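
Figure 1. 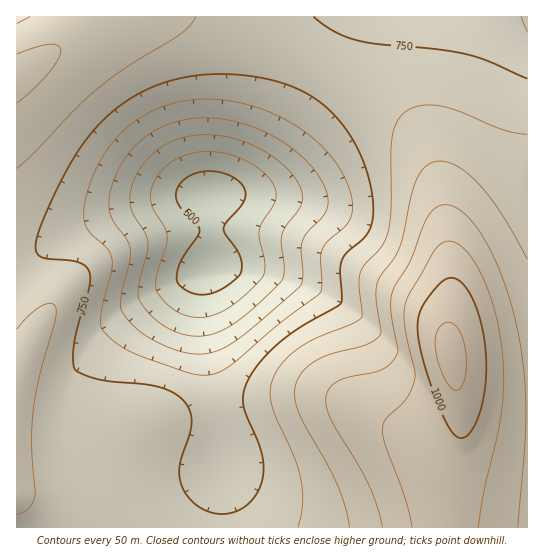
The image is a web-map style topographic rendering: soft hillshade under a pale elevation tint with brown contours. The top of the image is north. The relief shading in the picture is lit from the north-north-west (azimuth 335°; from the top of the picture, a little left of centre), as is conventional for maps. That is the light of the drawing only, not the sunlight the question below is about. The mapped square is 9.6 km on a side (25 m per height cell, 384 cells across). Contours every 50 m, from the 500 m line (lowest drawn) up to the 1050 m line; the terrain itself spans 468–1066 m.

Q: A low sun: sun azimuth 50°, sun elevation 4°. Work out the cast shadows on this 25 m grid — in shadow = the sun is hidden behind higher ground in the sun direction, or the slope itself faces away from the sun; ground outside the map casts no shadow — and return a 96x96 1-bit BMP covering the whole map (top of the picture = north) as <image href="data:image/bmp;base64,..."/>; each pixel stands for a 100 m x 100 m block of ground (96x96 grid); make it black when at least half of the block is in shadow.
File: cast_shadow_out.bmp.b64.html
<image width="96" height="96" href="data:image/bmp;base64,Qk2+BAAAAAAAAD4AAAAoAAAAYAAAAGAAAAABAAEAAAAAAIAEAAATCwAAEwsAAAIAAAAAAAAA////AAAAAACAAAAAAAAH///AAAAAAAAAAAAf///AAAAAAAAAAAD////AAAAAAAAAAAf////AAAAAAAAAAB/////AAAAAAAAAAD////+AAAAAAAAAAH////+AAAAAAAAAAP////+AAAAAAAAAAf////8AAAAAAAAAAf////8AAAAAAAAAA/////4AAAAAAAAAA/////wAAAAAAAAAA/////wAAAAAAAAAA/////gAAAAAAAAAA/////AAAAAAAAAAAf///+AAAAAAAAAAAf///4AAYAAAAAAAAf///wAf4AAAAAAAAP///gH/4AAAAAAAAP///Af/4AAAAAAAAH//+A//4AAAAAAAAH//4B//wAAAAAAAAD//wD//wAAAAAAAAB//gD//wAAAAAAAAA/+AH//wAAAAAAAAAf4AH//wAAAAAAAAAPgAH//wAAAAAAAAAAAAP//gAAAAAAAAAAAAP//gAAAAAAAAAAAAf//gAAAAAAAAAAAAf//AAAAAAAAAAAAAf//AAAAAAAAAAAAA///AAAAAAAAAAAAA//+AAAAAAAAAAAAA//+AAAAAAAAAAAAB//+AAAAAAAAAAAAB//8AAAAAAAAAAAAD//8AAAAAAAAAAAAD//4AAAAAAAAAAAAH//4AAAAAAAAAAAAP//wAAAAAAAAAAAA///gAAAAAAAAAAAD///AAAAAAAAAAP////+AAAAAAAAAD/////8AAAAAAAAAH/////wAAAAAAAAAP/////AAAAAAAAAAf////4AAAAAAAAAAf////gCAAAAAAAAAf////A/gAAAAAAAAf///8D/wAAAAAAAAf///wH/wAAAAAAAAf///Af/4AAAAAAAAf//8B//wAAAAAAAAf//////wAAAAAAAAf//////wAAAAAAAA///////wAAAAAAAB///////wAAAAAAAD///////gAAAAAAAH///////gAAAAAAAP///////gAAAAAAAf///////AAAAAAAAf///////AAAAAAAA////////AAAAAAAA///////+AAAAAAAA///////+AAAAAAAA///////8AAAAAAAA///////8AAAAAAAA///////4AAAAAAAA///////wAAAAAAAA///////gAAAAAAAAf//////AAAAAAAAAf/////8AAAAAAAAAf/////wAAAAAAAAAP/////AAAAAAAAAAP////+AAAAAAAAAAH////4AAAAAAAAAAD////gAAAAAAAAAAD///+AAAAAAAAAAAB///4AAAAAAAAAAAA///AAAAAAAAAAAAAP/8AAAAAAAAAAAAAD/AAAAAAAAAAAAAAAAAAAAAAAAAAAAAAAAAAAAAAAAAAAAAAAAAAAAAAAAAAAAAAAAAAAAAAAAAAAAAAAAAAAAAAAAAAAAAAAAAAAAAAAAAAAAAAAAAAAAAAAAAAAAAAAAAAAAAAAAAAAAAAAAAAAAAAAAAAAAAAAAAAAAAAAAAAAAAAAAAAAAAAAAAAAAAAAAAAAAAAAAAAAAAAAAAAAAAAAAA="/>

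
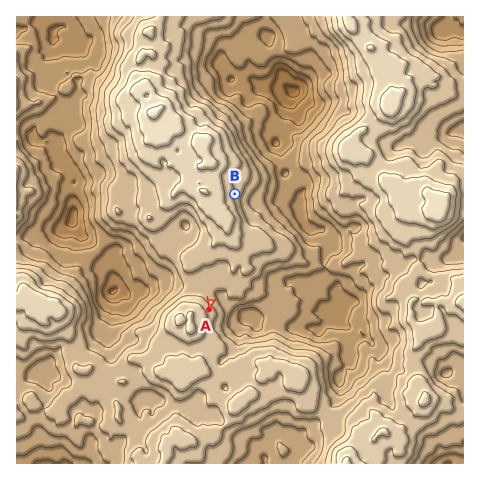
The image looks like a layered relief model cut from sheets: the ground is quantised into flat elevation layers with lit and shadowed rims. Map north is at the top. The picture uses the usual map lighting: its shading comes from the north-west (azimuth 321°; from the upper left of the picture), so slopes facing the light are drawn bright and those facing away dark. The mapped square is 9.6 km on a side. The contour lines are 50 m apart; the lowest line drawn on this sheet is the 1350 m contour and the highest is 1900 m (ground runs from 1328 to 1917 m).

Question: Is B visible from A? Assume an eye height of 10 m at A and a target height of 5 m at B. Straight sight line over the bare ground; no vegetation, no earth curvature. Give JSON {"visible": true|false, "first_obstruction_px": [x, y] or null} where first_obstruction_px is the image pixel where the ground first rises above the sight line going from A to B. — {"visible": false, "first_obstruction_px": [222, 250]}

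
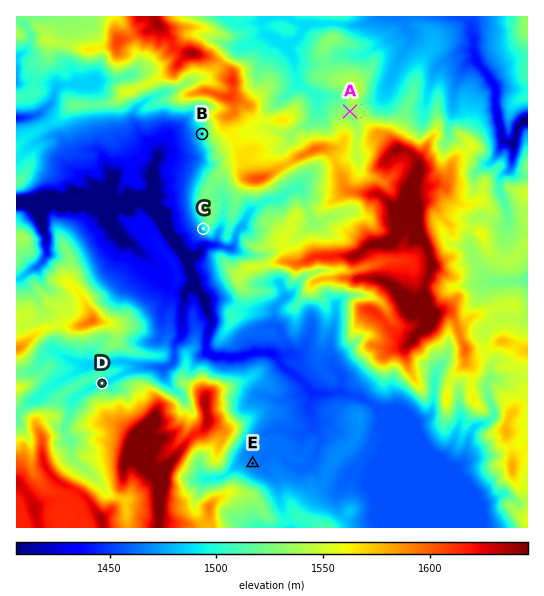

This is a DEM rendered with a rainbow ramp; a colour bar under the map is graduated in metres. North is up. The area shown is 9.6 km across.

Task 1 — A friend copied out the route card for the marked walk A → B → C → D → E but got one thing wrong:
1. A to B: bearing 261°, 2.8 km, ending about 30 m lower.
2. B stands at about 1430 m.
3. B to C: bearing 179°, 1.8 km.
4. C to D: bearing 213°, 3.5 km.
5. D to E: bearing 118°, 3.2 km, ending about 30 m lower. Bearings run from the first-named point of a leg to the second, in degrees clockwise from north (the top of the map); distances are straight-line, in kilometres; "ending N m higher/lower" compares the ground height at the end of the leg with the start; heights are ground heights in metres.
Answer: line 2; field height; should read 1500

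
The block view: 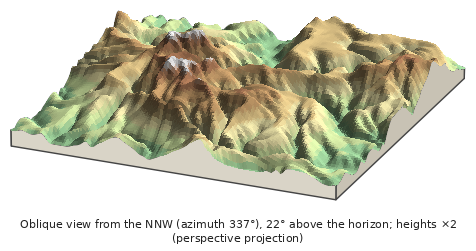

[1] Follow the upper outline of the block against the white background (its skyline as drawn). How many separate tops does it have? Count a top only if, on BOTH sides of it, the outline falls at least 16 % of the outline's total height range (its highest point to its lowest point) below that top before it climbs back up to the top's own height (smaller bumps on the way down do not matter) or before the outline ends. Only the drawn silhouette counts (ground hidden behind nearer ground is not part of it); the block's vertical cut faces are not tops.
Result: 2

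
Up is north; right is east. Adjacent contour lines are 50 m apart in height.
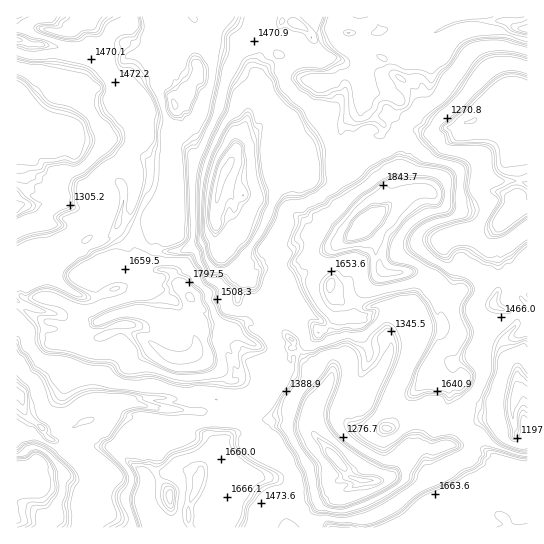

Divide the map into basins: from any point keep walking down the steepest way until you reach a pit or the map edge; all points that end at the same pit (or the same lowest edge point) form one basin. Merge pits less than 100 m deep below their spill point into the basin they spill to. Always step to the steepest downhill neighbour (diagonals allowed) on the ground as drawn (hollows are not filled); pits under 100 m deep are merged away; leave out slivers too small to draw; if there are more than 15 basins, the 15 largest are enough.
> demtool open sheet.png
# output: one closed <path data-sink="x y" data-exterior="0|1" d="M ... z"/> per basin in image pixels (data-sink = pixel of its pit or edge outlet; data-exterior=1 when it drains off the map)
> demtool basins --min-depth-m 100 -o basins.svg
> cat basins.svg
<path data-sink="223 174" data-exterior="0" d="M463 16l-316 0 6 18-1 11 5 12 0 16 14 20 5 13-1 20-7 13 4 16-1 27-12 43-6 6-14 4-7 6 0 6 9 22-6-1-16-8-6 0-18 7-7 7 7 7 1 8 12 26-5 6 4 13 12-3 10 1 16 7 22 16 8 2 12 0 9-3 0-15 8-8 1-4 16-2 13 4 8-6 11-3 10-8 8 0 2-11-2-6 0-10 6-9 9-3 15-13 44-19 13-9 9-12 7-1 19-18 0-18 4-8 0-17-5-12-11-12 3-5-1-6-12-7-4-5-2-5 2-2 26 9 4-8 0-6-2-1 16-16 0-17 2-7 4-2 24-1 13-18 13-6z"/><path data-sink="335 458" data-exterior="0" d="M329 249l-28 11-15 13-9 3-5 5-1 14 2 6 0 8-2 3-8 0-10 8-11 3-8 6-13-4-16 2-1 4-8 8 1 10-2 4 28 19 8 9 6 1 3 5 0 14-4 4-1 25-14 12 28 1 18 6-3 12-7 12-21 5 29 1 3 3 1 7 16 16 1 23 115 0 17-11 17-16 22-8 22-12 11-1 7-7 0-7-7-13-24-13-25-28-3 3-8-3-9-9-4-14-4 2-14-8 0-5 19-34 8 1 9 7 5-3-3-6-14-6-4-4-12-24-3-23-4-13-18-1-23 23-4 8-2 14-14 3-6-3-12-11-9-19 0-8z"/><path data-sink="17 393" data-exterior="1" d="M35 316l-5 0-14 11 0 144 16-1 0 4-5 7-11 4 0 42 130 1-2-10 1-36 17-9 8 0 8-12 21-5 30-19 6-7 1-25 4-4 0-14-3-5-6-1-8-9-9-5 6 7 1 5-2 16-2 4-3 0-9-6 0-20-4-11-6-7-8 2-12 0-8-2-22-16-16-7-10-1-12 4-5-15-13 5-22 2-22-6z"/><path data-sink="17 98" data-exterior="1" d="M21 40l-5 1 0 144 6 2 12 9 8 0 12-5 9 1 8-3 11 0 15 6 24-11 3 6 0 11-5 22 12 6 7 0 19-6 8-18 6-23 1-27-4-16 7-13 1-20-5-13-12-16-3-26-7 6-8-2-14 1-6-5-19 0-9 4-42-10-22-1z"/><path data-sink="473 121" data-exterior="0" d="M494 29l-29 3-11 5-13 18-27 2-3 8 0 17-16 16 2 1 0 6-4 8-26-9-2 2 2 5 4 5 12 7 1 6-3 5 11 12 5 12 0 17-4 8 1 18 23-10 12 1 18-15 11-4 20 0 17 8 27 0 6 2 0-142z"/><path data-sink="509 215" data-exterior="0" d="M478 173l-20 0-11 4-18 15-12-1-8 2-22 12-13 14-7 1-4 5-3 4 7 2 9 14 4 24 3 3 39 1 10 9 0 8 5 6 9 0 7 4 9-9 20-4 7-7 10 1 18 10-2-14 4-14 9-9 0-69-6-4-27 0z"/><path data-sink="517 393" data-exterior="0" d="M493 280l-4 0-7 7-20 4-10 12 0 11 5 20 0 5-5 11 12 29-19 7 4 4 0 8-8 15 25 27 19 9 8 8 5 15 4-4 12 3 8-3 5 1 1-164-14-16z"/><path data-sink="17 206" data-exterior="1" d="M121 184l-24 11-15-6-11 0-8 3-9-1-12 5-8 0-12-9-5-2-1 68 17 15 8-9 8-3 5 5 5-8 34-16 11 9 3 13-4 5 10-4 6 0 22 9-9-22 0-6 7-6 14-4 6-6 0-4-21 8-7 0-12-5 0-5 5-18 0-11z"/><path data-sink="77 26" data-exterior="0" d="M146 16l-129 0-1 23 13 5 22 1 42 10 9-4 19 0 6 5 14-1 8 2 7-7-4-5 1-11z"/><path data-sink="330 283" data-exterior="0" d="M363 229l-32 19-7 7-12 24 1 12 8 15 12 11 6 3 14-3 2-14 4-8 24-24-3-2-4-24z"/><path data-sink="170 495" data-exterior="0" d="M171 473l-9 0-17 9 0 27 9 6 9 2 11 11 4 0-1-10 4-13 2-16-3-7z"/><path data-sink="527 29" data-exterior="1" d="M527 16l-62 0-1 5 3 11 27-3 33 11z"/>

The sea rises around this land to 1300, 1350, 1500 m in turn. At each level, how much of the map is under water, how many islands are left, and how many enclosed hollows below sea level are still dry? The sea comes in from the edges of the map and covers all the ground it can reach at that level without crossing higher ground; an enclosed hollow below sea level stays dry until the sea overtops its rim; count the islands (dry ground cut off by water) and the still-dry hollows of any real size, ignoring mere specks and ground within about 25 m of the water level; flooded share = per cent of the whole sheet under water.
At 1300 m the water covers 15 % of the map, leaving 0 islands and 2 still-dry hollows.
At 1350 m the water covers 16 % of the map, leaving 0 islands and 2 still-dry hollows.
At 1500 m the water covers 60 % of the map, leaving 2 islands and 0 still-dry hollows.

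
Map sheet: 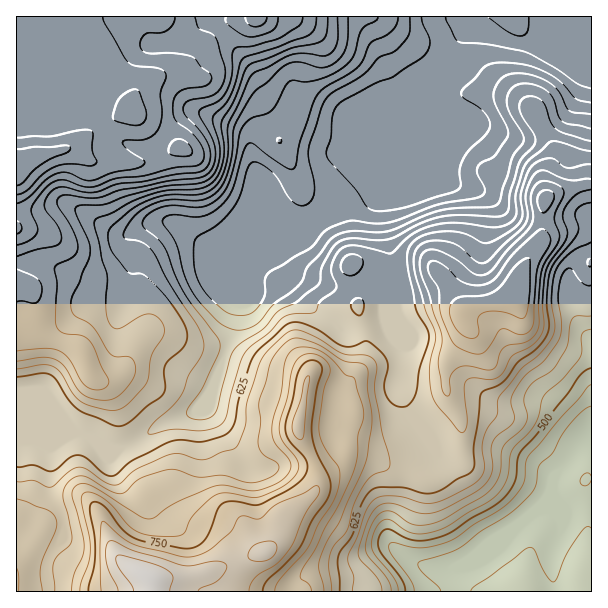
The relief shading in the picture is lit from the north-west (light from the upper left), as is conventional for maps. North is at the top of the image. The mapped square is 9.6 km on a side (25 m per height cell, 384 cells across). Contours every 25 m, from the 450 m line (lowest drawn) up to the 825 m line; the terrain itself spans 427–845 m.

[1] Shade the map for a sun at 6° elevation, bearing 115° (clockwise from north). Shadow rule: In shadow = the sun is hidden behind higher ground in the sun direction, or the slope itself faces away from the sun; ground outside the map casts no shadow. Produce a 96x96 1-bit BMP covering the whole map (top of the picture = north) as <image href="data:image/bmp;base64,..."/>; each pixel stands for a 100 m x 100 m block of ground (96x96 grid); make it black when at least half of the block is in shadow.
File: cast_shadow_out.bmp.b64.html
<image width="96" height="96" href="data:image/bmp;base64,Qk2+BAAAAAAAAD4AAAAoAAAAYAAAAGAAAAABAAEAAAAAAIAEAAATCwAAEwsAAAIAAAAAAAAA////AAAAAAAA+AAAAAAAAAAAAAAB/AAAAAAAAAAAAAAD/gAAAAAAAAAAAAAH/wAAAAAAAAAAAAAH/wAAAAAAAAAAAAAH/wAHAAAAAAAAAAAH/wAPgAAAAAAAAAAH/wAPgAAAAAAAAAAH/gAPwAAAAAAAAAAH/gADgAAAAAAAAAAP/AAAAAAAAAAAAAAP/AAAAAAAAAAAAAAP+AAAAAAAAAAAAAAH+AAAAGAAAAAAAAAH+AABgPAAAAAAAAAH8AADwfgAAAAAAAAP4CAHw/4AAAAAAAAP4HADz/8AAAAAAAAP4fAAD/+AAAAAAAAfwfgAD/+AAAAAAAAPw/wAB/+AAAAAAAAPgf4AA/8AAAAAAAAAAP8AAH4AAAAAAAAAAA+AAAgAAAAAAAAAAAOAAAwAAAAAAAAAAAAAADwAAAAAAAAAAAAAPPwAAAAAAAAAAAAA//wAAAAAAAAAAAAB//4AAAAAAAAAAAAB//4AAAAAAAAAAAAB//4AAAAAAAAAAAAB//4AAAAAAAAAAAAD//8AAAQAAAABwAAD//8AAAwAAAADwAAD//8AABwAAAAD4AAD//8AADwAAAADwAAD//8AADwAAAADwAAB//+AAHwAAAAAAAAB//+AAH4AAAAAAAAA//+AAP4AAAAAAAAA//8AAP8AAAAAAAAA//wAAP8AAAAAAAAA//wAAP8AAAAAAAAA//wAAP+AAAAAAAAA//wAAP+AAAAAAAAA//wAAP8AAAAAAAAA//wAAP8AAAAAAAAAf/wAAf8AAAAAAAAAf/8AAf8AAAAAAAAAA/+AA/4AAAAAAAAAAA/AA/gBgAAAAAAAAAcAB/gHwAAAAAAAAAAAA/gH4AAAAAAAAAA8A/gP4AAAAAAAAAD+A/gP4AAAAAAAAAH+B/gP8AAAAAAAAAP+B/gf+AAAAAAAAAf/D/gP+AAAAAAAAAf/P/gP/AAAAAAAAAf/f/wP/gAAAAAAAAP///4f/gAAAAAAAAAH//4f/gAAAAAAAAAH//8//gAAAAAAAAAB/////gAAAAAAAAAAf////gAAAAAAAAAAH////gAAAAAAAAAAAH///wAAAAAAAAAAAD///wAAAAAAAAAAAA///gAAAAAAAAAAAAf//gAAAAAAAAAAAAf//gAAAAAAAAAAAAf//wAAAAAAAAAAAA///wAAAAAAAAAAAA///4AAAAAAAAAAAA///4AAAAAAAAAAAAf//gAAAAAAAAAAAAD/+AAAAAAAAAAAAAA/wAAAAAAAAAAAAAAAAAAAAAAAAAAAAAAAAAAAAAAAAAAAAAAAYAAAAAAAAAAAAAAA4AAAAAAAAAAAAAAB4AAAAAAAAAAAAAAB4AAAAAAAAAAAAAAAgAAAAAAAAAAAAAAAAAAAAAAAAAAAAAAAAAAAAAAAAAAAAAAAAAAAAAAAAAAAAAAAAAAAAAAAAAAAAAAAAAAAAAAAAAAAAAAAAAAAAAAAAAAAAAAAAAAAAAAAAAAAAAAAAAAAAAAAAAAAAAAAAAAAAAAAAAAAAAAAAAAAAAAAAAAAAAAAAAA="/>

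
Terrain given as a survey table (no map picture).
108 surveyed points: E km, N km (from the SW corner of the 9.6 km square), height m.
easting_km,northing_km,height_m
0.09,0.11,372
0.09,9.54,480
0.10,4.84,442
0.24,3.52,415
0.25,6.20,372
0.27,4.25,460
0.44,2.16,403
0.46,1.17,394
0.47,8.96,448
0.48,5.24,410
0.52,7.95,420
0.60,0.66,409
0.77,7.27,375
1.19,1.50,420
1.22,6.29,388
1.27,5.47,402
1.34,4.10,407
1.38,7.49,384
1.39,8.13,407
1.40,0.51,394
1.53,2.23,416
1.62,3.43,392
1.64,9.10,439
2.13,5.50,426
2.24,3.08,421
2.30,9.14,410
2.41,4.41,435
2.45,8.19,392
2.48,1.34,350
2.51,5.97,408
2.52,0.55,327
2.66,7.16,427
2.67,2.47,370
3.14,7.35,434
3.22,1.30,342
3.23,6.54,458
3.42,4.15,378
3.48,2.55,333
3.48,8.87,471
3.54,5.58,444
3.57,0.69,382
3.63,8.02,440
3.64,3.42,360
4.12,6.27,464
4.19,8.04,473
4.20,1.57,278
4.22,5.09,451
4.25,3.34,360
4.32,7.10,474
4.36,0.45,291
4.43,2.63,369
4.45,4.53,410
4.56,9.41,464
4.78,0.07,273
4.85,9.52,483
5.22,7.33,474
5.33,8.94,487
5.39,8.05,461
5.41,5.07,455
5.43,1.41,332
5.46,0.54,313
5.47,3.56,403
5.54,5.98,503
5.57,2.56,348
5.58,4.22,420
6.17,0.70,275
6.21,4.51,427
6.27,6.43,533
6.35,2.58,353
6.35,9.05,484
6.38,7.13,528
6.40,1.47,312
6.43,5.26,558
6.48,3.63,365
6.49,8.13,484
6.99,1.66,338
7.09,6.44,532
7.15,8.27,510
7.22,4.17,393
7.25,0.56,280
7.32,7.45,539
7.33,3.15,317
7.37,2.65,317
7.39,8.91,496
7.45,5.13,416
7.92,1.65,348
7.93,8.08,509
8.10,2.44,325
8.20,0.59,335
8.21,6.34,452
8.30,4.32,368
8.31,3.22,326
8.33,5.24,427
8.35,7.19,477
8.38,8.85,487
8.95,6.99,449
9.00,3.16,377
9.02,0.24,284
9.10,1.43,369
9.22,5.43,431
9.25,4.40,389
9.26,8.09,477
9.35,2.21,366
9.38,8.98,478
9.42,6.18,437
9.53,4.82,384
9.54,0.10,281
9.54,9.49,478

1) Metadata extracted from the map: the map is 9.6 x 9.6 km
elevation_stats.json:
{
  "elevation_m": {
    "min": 275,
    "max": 565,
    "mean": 410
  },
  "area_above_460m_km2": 23.9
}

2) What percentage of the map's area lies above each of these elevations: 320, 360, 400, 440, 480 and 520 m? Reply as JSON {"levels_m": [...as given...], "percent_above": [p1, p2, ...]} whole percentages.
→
{"levels_m": [320, 360, 400, 440, 480, 520], "percent_above": [92, 79, 55, 32, 16, 4]}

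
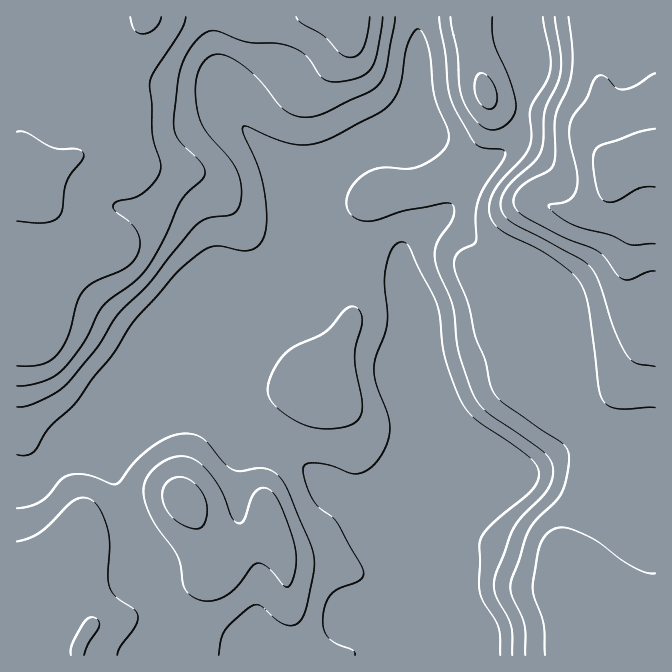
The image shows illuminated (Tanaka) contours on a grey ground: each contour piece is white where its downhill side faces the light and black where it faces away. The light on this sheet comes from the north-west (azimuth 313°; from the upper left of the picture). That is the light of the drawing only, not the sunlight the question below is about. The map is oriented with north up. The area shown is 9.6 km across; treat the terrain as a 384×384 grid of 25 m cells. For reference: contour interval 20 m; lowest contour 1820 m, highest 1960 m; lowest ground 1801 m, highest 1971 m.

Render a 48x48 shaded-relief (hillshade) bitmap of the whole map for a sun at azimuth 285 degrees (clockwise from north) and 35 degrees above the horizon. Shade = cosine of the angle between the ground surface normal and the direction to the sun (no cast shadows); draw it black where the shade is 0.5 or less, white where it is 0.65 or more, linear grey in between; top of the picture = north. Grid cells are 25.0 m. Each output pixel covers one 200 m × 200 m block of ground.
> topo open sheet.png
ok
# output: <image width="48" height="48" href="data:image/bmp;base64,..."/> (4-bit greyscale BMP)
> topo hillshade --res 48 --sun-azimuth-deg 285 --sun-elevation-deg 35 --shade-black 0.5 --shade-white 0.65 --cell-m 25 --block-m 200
<image width="48" height="48" href="data:image/bmp;base64,Qk32BAAAAAAAAHYAAAAoAAAAMAAAADAAAAABAAQAAAAAAIAEAAATCwAAEwsAABAAAAAAAAAAAAAAABEREQAiIiIAMzMzAERERABVVVUAZmZmAHd3dwCIiIgAmZmZAKqqqgC7u7sAzMzMAN3d3QDu7u4A////AHiJhUNGeIdUV3d3Z3dmeJhkfP/rmHeIiHeJh0RFZ3dVVnh1Vnd2eJhke+/bmHeIiIiJmGRFZ3dlVohkNXd3eJhle+7bmHeId4iJh2Vmd3dkRoliJGd3eJhmnN3Kh3iHd4iZhkVoiIhkNYliJGZ3eIdovdy6h3iHd4iZhTRomqmFNHliJGZneHd5zu26h3h3d4ialSNomqqWRHhSNWZmd3d5ve3Kh3d2d4ialiJomqqXVYdCNVVnd3eJvN7bl3dmd4ialiNoqph2aIYyRVVnd3eJq87sl3Zmd5mqljN6uodVeZUiRlZ3d3d4q87smHdnd5q7ljWLyoZEepQSVmZ3d3d3is7tuHd3d5q8p1asyoU0epQTZ2Z3d3d3eK3uyod3d4mqp2i9yoU0eoQkZ3Znd3d3d4nf7IZnd3iJiHm9y4VFeYVFd3dVd3d3d3i+/Zdnd3d3d4msy4ZFeIZmd3dkZ3d3d3is3Jd3d2Znd3iauoZVZ4d3d3dkV3d3d4qqqod3d2Zmd3eJmYdmZniIdmZURnd3iaqpiId3d1VVZ3d4iIh3ZniIdlVERnd4qqmYiId2ZlREVnd3eIiId4mYdlQzV3ebupmIiIiHZlQzNWd3d3eIiJmZh1MjZ3isy5h3iJmYdlQhE1d3d3eIiJqph1Ikd3m9yph3eaqod2UwATZ3d3d4iJqph1Mkd3rNuph3iauph3ZBACRnd3d3iJmZmGMjZ4rduYh3ibuph4dSEAJXd3d3eImZmHUzV4vtqHd3iby5iIhkIQE1d3d3d4iImYYyR4vtqHd3iby5h4h1MhEkZ3d3d3iImYdDR5ztp2d3isy5d4h1QzERRnd3d3d4iYdTR5zcp2d3isy4doiGVEMQFGd3d3d4iIdTWKzbhmd4msy4ZoiHZVQgAkZ3d3d3iIdUWL3Kdnd4mry4ZXiIdmUwADVnd2d3eIdlac3Jd3eJqquoZXeIh2ZSACRXdmZ3d3dlabzKiIiZmYmYdnd3d3ZkMiNXZVV3d3dlaKu7qpmZmIeId3dmZmdlQzRWZEV3iIhlVoms3LqZmId3d3ZVVWd2VERWVEV3iZl2Vmec7+ypiZh2d2ZUVWd2VEVVQ0V3iaqXZmZ67/65irp2ZmZVVWZmVFVVM0Z3eJqoeId4v//am8uGZmZmZmZlVVVUM1Z3eImYiJmHi//8vNyXd3Znd3ZlRFVURGd3d3iIiJqpiK7/3cuYiHd4h3dkNFVUVnd2Zmd3d4m7l3rv/bqZmXd4h3d1M0RFZ4h2VVVnd4m8t1fP/amZmXd3d3d2MjRFeJmHVEVVZ4rNtzW//JiJmXd3d2d2QiNGiZmIZUREVpvutjSv/aiImXd4h2Z2UiJHiZmZhlQyNpz+tjSN/7h4iIiIh2ZmUxJHmYiJmGQhJZ3+pUZ7/8l3iHeIiHZlQhJHiIeJqXQQFZ39lVd6/8l3iHeIiId1QhJHh3eJmYUABJ3sdWd67rmHiHeId4iGQiNXh2eIiYUQBJ3rZGeL7bmHd3eId3iXUyNoh2eIiIUQBJ7rVGeM7bl3dw=="/>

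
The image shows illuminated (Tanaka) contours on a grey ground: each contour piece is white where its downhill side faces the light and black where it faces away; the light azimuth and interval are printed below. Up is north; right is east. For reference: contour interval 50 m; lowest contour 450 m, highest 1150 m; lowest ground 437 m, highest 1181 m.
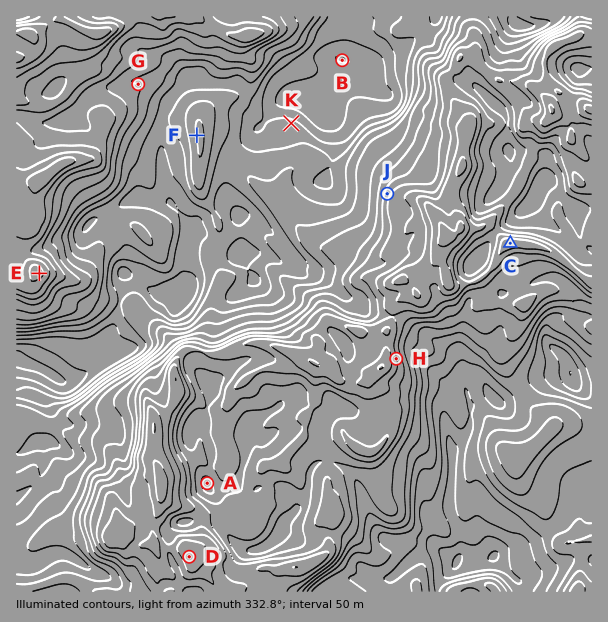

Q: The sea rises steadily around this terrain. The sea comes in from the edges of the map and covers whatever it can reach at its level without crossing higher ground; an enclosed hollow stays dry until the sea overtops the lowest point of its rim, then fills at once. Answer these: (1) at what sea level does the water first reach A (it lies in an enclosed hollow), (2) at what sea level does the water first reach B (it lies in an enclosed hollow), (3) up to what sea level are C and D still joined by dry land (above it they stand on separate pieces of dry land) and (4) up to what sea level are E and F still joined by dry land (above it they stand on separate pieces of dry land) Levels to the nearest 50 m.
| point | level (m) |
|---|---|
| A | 900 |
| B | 600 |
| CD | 950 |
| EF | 700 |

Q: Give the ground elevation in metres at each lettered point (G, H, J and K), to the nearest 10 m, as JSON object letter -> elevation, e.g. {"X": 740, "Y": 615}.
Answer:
{"G": 800, "H": 1000, "J": 930, "K": 620}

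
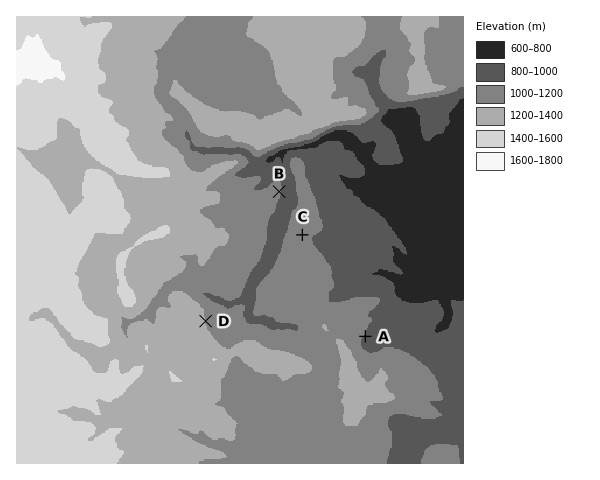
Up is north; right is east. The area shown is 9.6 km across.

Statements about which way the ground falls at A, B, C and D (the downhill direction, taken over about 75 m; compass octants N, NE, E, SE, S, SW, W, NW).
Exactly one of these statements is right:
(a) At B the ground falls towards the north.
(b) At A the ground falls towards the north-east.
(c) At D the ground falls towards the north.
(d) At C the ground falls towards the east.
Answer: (d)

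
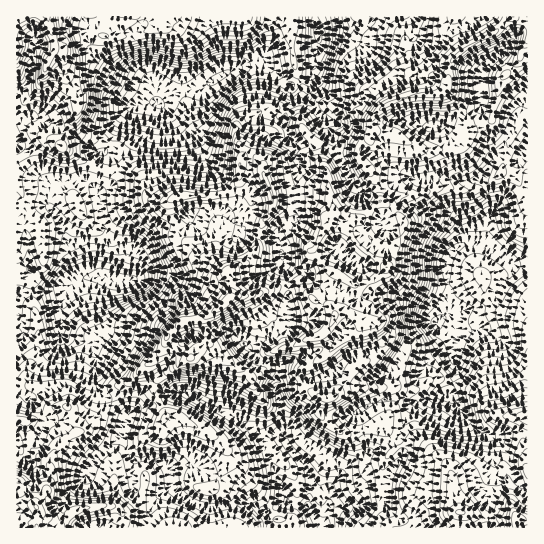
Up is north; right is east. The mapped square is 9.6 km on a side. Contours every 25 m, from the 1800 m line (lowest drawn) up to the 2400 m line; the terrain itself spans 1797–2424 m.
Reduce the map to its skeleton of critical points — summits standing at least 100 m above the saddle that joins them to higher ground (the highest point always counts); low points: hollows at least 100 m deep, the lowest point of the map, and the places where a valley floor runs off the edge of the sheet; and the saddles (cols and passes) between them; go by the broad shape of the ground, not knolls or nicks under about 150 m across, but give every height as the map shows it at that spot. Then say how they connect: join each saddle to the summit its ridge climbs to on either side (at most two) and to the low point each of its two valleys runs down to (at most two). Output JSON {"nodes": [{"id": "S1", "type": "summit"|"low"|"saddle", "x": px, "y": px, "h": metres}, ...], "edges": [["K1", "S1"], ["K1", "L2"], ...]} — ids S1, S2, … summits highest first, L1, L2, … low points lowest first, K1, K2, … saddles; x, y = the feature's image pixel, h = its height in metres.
{"nodes": [
{"id": "S1", "type": "summit", "x": 226, "y": 302, "h": 2424},
{"id": "S2", "type": "summit", "x": 47, "y": 17, "h": 2380},
{"id": "S3", "type": "summit", "x": 37, "y": 527, "h": 2378},
{"id": "S4", "type": "summit", "x": 513, "y": 17, "h": 2351},
{"id": "S5", "type": "summit", "x": 517, "y": 519, "h": 2350},
{"id": "S6", "type": "summit", "x": 334, "y": 317, "h": 2332},
{"id": "L1", "type": "low", "x": 158, "y": 103, "h": 1797},
{"id": "L2", "type": "low", "x": 118, "y": 282, "h": 1815},
{"id": "L3", "type": "low", "x": 437, "y": 323, "h": 1818},
{"id": "L4", "type": "low", "x": 319, "y": 527, "h": 1837},
{"id": "K1", "type": "saddle", "x": 378, "y": 189, "h": 2216},
{"id": "K2", "type": "saddle", "x": 286, "y": 285, "h": 2213},
{"id": "K3", "type": "saddle", "x": 347, "y": 377, "h": 2188},
{"id": "K4", "type": "saddle", "x": 302, "y": 382, "h": 2182},
{"id": "K5", "type": "saddle", "x": 485, "y": 123, "h": 2170},
{"id": "K6", "type": "saddle", "x": 265, "y": 362, "h": 2160},
{"id": "K7", "type": "saddle", "x": 111, "y": 402, "h": 2125},
{"id": "K8", "type": "saddle", "x": 393, "y": 441, "h": 2070},
{"id": "K9", "type": "saddle", "x": 17, "y": 158, "h": 2054},
{"id": "K10", "type": "saddle", "x": 106, "y": 170, "h": 2010},
{"id": "K11", "type": "saddle", "x": 31, "y": 293, "h": 1942}],
"edges": [["K1", "S4"], ["K1", "S6"], ["K1", "L1"], ["K1", "L3"], ["K2", "S1"], ["K2", "S6"], ["K2", "L1"], ["K3", "S1"], ["K3", "L1"], ["K3", "L3"], ["K4", "S1"], ["K4", "S6"], ["K4", "L1"], ["K4", "L4"], ["K5", "S4"], ["K5", "L1"], ["K5", "L3"], ["K6", "S1"], ["K6", "S6"], ["K6", "L1"], ["K6", "L4"], ["K7", "S1"], ["K7", "S3"], ["K7", "L2"], ["K8", "S1"], ["K8", "S5"], ["K8", "L3"], ["K8", "L4"], ["K9", "S2"], ["K9", "L1"], ["K9", "L2"], ["K10", "S1"], ["K10", "S2"], ["K10", "L1"], ["K10", "L2"], ["K11", "S2"], ["K11", "S3"], ["K11", "L2"]]}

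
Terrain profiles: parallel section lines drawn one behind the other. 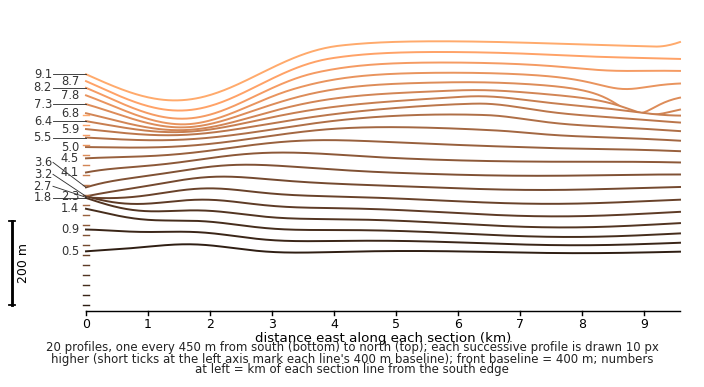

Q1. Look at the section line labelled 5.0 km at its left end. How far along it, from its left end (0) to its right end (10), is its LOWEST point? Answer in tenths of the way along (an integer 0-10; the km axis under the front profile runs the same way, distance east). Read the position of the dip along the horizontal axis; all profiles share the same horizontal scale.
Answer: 1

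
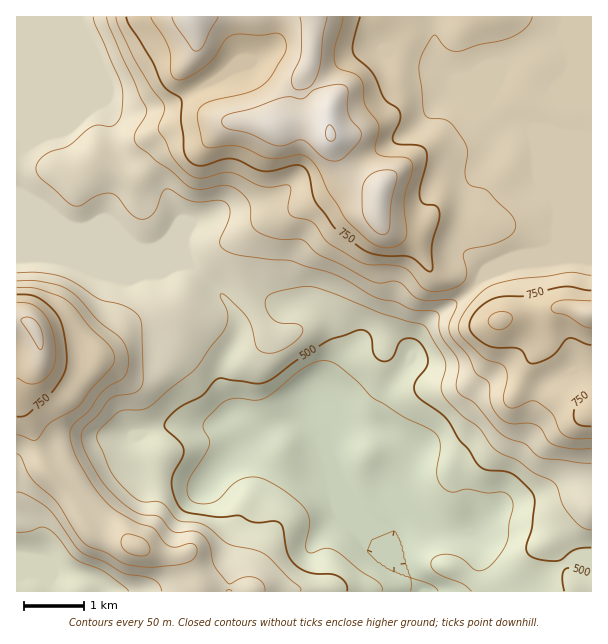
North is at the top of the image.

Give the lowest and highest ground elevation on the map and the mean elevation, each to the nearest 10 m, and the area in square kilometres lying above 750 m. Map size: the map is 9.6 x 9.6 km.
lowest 390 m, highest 900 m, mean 620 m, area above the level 14.9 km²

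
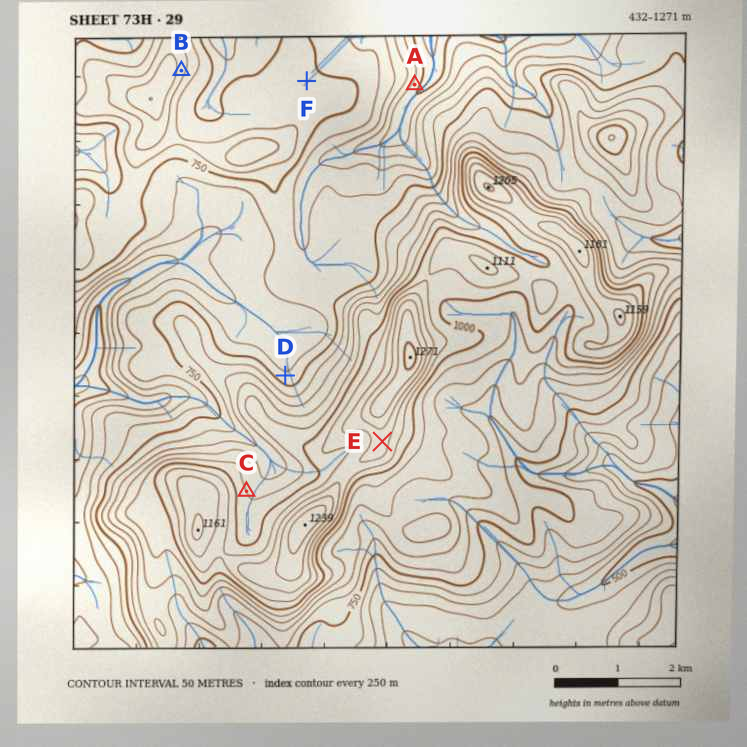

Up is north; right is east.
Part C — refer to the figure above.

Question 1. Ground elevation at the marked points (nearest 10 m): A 530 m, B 870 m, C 950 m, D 710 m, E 1130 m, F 760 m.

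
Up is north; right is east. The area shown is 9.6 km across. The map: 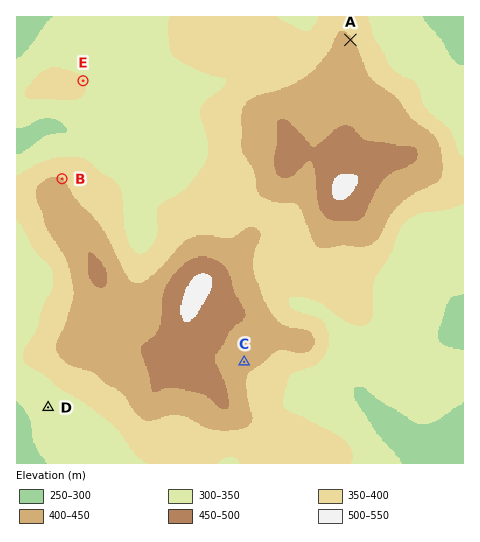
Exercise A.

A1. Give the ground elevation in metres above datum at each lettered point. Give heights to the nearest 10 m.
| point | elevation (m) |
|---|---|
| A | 400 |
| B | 400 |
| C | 410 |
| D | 320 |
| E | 350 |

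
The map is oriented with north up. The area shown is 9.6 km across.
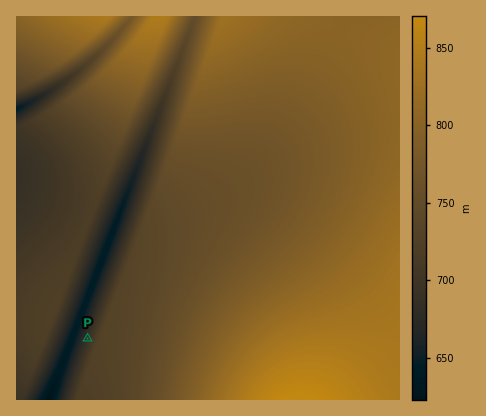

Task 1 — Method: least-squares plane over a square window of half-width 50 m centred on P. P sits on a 9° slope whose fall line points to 290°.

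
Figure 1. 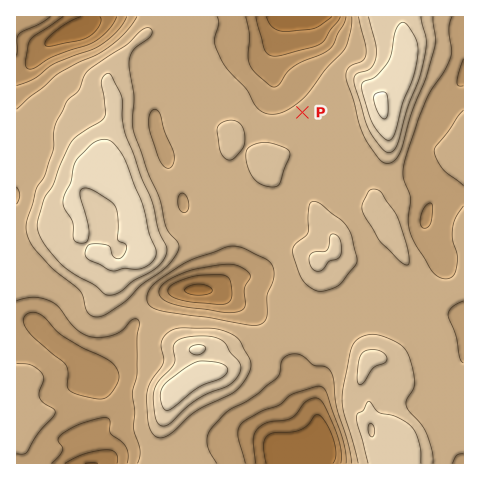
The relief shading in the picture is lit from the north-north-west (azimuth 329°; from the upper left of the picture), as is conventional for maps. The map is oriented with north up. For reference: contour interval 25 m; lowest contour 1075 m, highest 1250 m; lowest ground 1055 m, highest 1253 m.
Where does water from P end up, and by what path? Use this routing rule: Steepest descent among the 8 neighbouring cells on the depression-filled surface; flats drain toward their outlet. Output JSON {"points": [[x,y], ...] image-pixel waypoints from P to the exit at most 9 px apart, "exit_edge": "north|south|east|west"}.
{"points": [[302, 112], [293, 103], [284, 94], [276, 84], [273, 75], [273, 66], [273, 56], [277, 47], [280, 38], [280, 28], [280, 19], [281, 17]], "exit_edge": "north"}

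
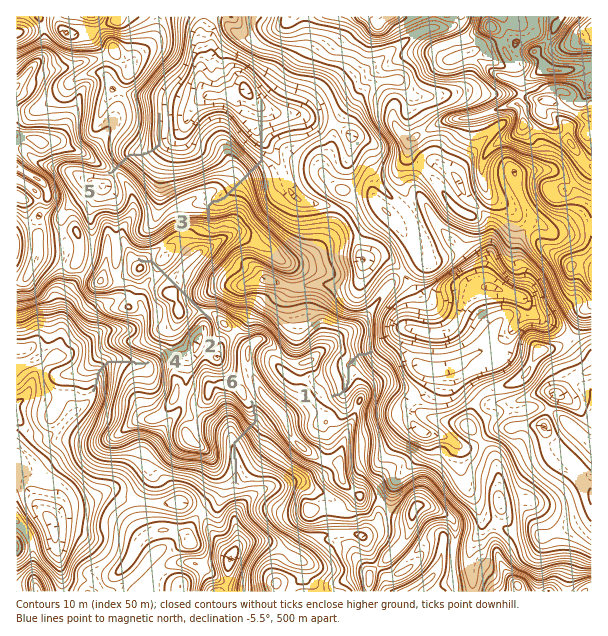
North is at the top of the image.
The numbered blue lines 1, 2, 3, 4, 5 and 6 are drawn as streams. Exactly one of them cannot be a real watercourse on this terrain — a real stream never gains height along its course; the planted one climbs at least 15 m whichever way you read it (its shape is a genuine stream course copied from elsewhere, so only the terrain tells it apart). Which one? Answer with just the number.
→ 2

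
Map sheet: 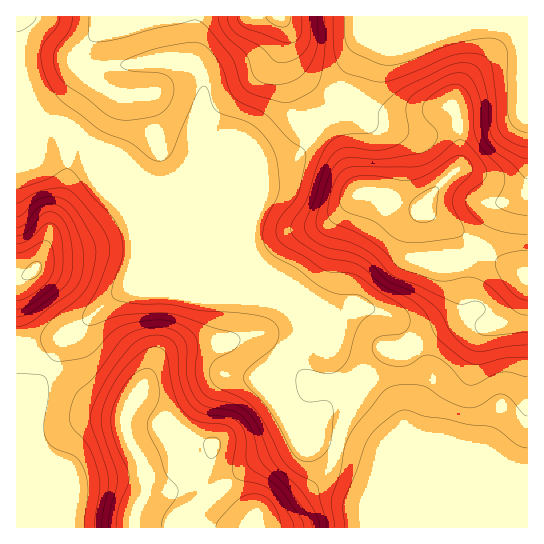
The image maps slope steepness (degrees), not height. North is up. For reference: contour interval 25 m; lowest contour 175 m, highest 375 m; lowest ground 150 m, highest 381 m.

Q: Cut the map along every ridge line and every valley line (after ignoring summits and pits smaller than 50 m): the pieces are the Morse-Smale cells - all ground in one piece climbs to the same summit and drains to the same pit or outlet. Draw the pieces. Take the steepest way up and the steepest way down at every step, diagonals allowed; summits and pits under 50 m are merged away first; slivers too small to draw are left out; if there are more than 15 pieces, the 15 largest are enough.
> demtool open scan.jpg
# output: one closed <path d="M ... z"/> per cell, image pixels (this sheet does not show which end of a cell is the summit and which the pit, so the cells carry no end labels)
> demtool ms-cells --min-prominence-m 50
<path d="M527 16l-102 0-58 23-4 4-10 19-16 51-21 14-8 15-10 11-17 8-19 3-32 13-51 0-12 4-16 0-22-9-15-11-14-4 115 115 42 23 24 9 12 11 11 24-25 26 4 30 4 12 7 8 8 2 10 10 7 13 52 15 15 8 17 18 17 36 2 11 106-1z"/><path d="M109 165l26 66 1 27-5 17 0 8-5 6-20 14-42 38-24 41-17 20-7 45 0 80 405 1-1-11-9-22-11-18-14-14-15-8-52-15-6-12-11-11-8-2-7-8-4-12-4-30 25-26-11-24-12-11-24-9-42-23z"/><path d="M423 16l-406 0-1 55 20 51 3 3 19 0 13 4 27 26 19 8 20 13 14 5 16 0 12-4 51 0 28-12 23-4 17-8 10-11 8-15 21-14 14-44 12-26 4-4z"/><path d="M17 72l0 375 4-41 3-7 16-17 24-41 42-38 23-17 7-28 0-19-3-13-22-56-40-41-13-4-19 0-3-3z"/>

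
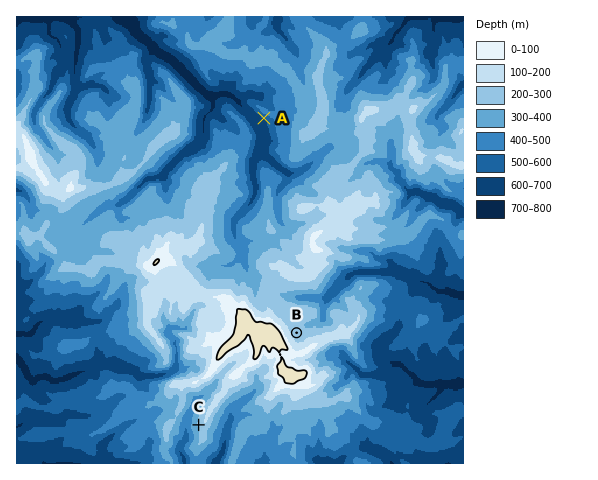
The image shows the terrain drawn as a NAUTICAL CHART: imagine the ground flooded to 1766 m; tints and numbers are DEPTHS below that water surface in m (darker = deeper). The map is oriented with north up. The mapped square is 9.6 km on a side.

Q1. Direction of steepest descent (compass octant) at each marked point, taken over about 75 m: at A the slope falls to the SW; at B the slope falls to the NE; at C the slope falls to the W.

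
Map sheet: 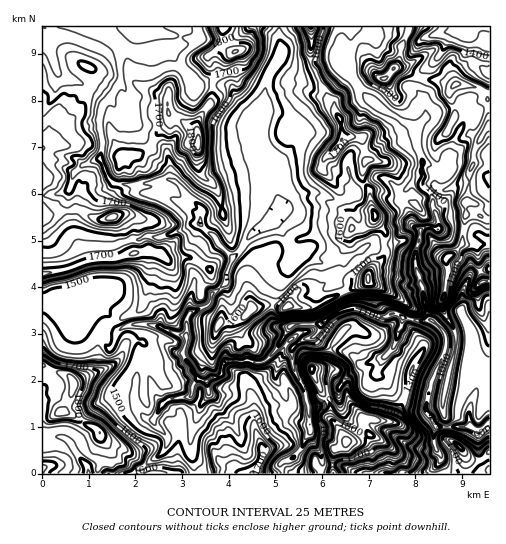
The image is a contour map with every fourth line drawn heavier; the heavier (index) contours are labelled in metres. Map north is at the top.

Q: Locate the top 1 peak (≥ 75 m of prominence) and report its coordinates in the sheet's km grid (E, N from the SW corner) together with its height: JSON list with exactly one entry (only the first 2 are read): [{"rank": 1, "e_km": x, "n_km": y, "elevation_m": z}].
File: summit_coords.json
[{"rank": 1, "e_km": 6.54, "n_km": 0.69, "elevation_m": 1884}]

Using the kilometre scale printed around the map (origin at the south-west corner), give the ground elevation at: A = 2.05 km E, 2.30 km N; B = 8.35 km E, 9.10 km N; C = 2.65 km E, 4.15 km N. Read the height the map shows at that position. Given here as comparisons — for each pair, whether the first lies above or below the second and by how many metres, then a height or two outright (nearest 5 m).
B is below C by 170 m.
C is above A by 150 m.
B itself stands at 1455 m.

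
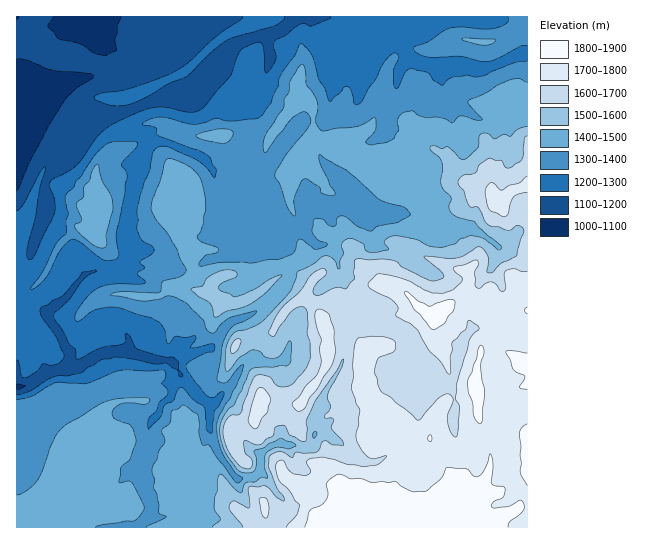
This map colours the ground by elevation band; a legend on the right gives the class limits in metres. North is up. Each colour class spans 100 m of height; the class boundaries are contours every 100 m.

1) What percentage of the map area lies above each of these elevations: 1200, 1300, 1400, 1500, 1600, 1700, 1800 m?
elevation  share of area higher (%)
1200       89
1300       74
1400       53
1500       33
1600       26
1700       16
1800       5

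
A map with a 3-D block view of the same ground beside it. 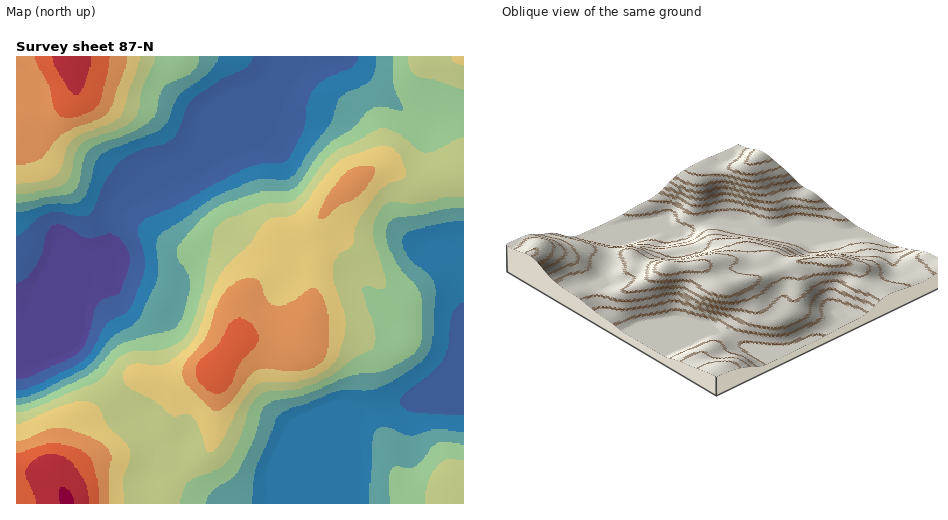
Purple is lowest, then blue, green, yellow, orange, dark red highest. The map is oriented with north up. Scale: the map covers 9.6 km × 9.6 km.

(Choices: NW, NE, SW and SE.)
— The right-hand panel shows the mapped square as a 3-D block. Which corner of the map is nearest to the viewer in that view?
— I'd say SE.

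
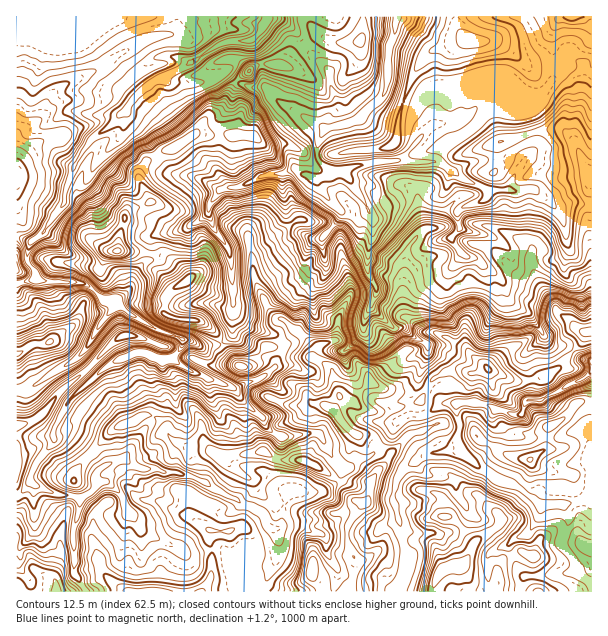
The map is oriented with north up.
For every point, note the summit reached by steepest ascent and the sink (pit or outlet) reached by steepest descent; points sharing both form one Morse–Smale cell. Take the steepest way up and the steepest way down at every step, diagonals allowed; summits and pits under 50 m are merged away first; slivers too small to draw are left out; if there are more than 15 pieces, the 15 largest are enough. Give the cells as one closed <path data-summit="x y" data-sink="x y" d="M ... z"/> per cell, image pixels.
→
<path data-summit="443 570" data-sink="396 17" d="M396 16l-85 0-1 7 10 13-20 12-15 18-25-2-9 4-17 16-14 26-10 5-18 21-13 9-15 6-9 7-6 2-9 10-1 10 11 20 0 3-6 3 0 4 8 10 9 3 10 7 9 0 29-16 3 13 17 22 3 17 2 42-2 25-5 7-8 4-19 2-50-20-36-24 0 6-11 12-17 28-12 13-15 7-26 18-17 6 0 103 2 1 14-14 16 10 26 4 6 4-7 30 1 45 12 17 171 0 9-13 11-21 1-19-4-9 5-2 3-4 4-30-10-9-9-11-31-10-6-5 0-27-10-13-8-17-4-22 23 6 10 13 22 19 7-4 7-15 1-10-6-9-7-5 11-9 8-19 13-7 17-19-2-28 12-15 2-9-4-30 16-20 3-8 15 1 12-2 6 8 16 5 29 24 6 0 10-6 15-3 15 18 12 3 17 13 8 9 8 19 18 13 14 20 0 5-18 18 2 9 7 14 13-3 12-8 24-26 2-9 8-3 0-154-4-5-14-31 0-14 6-16 4-32 0-10-3-6-12-4-17 8 1 12-3 6-17 18-9 1-29-12-7 3-21 22-14 6-18 2-7 4-27 32-41 4-16 8-14 0-11-11-1-17 6-13 6-4 29-7 25-25 4-14 0-28 8-21z"/><path data-summit="312 569" data-sink="396 17" d="M368 210l-12 2-15-1-3 8-16 20 4 30-2 9-12 15 2 28-17 19-13 7-8 19-11 9 4 1 9 13-1 10-7 15-7 4-12-9-20-23-23-6 4 22 8 17 10 13 0 27 6 5 31 10 9 11 10 9-4 30-3 4-5 2 4 9-1 19-7 17-11 12-1 5 137 0 11-23 0-18-3-6-1-18-10-27 5-21 10-13 22-14 29-2 0-20-8-2-9-6-19 10-7-3 0-13-5-2-1-16 7-11 11-34-20 5-16-19 1-12-20-19 4-14 0-7-9-17 1-22 5-11 0-18z"/><path data-summit="443 570" data-sink="267 18" d="M309 16l-292 0-1 220 16 5 12-10 20-28 4-23 12-25 10-14 21-15 12-14-1 19-4 9-16 16 0 3 36 36 5 11 6-2 1-4-11-20 0-7 5-8 5-5 6-2 9-7 15-6 13-9 18-21 10-5 14-26 17-16 9-4 25 2 15-18 20-12-7-7z"/><path data-summit="443 570" data-sink="396 17" d="M459 450l-30 2-22 14-10 13-5 21 10 27 1 18 3 6 0 18-10 22 195 1 1-97-14 7-14 3-24 0-19-17-27-10z"/><path data-summit="488 369" data-sink="396 17" d="M375 218l-2 1 0 18-5 11-1 12 0 10 9 17 0 7-4 14 21 20 11 0 7 8 16 8 1 6-8 22 0 11 8 5 7-10 11-6 16-2 6 3 8 0 9-5 28 12 18 0 1-3-6-12-2-9 18-18 0-5-10-16-22-17-8-19-25-22-12-3-15-18-15 3-10 6-6 0-29-24z"/><path data-summit="473 41" data-sink="396 17" d="M455 16l-58 1-1 15-8 21 0 28-4 14-25 25-33 8-7 12-1 18 12 14 14 0 10-6 21-4 26-2 27-32 7-4 18-2 14-6 21-22 6-3 33 12 10-5 9-8 7-12-2-12-21 1-35-25-27-2-10-10z"/><path data-summit="188 281" data-sink="396 17" d="M209 214l-24 15-30 6-4 4 0 18-12 10-6 9-3 12-10 10-8 4 38 24 50 20 19-2 8-4 5-7 2-45-4-33-1-6-17-22z"/><path data-summit="117 251" data-sink="267 18" d="M123 112l-12 14-16 10-15 19-12 25-6 26-10 12-8 13-14 14-4 15 4 5 11-6 7 0 8 3 24 2 19 4 5-11 6-5 8-1 0-11 9-28 5-4 10-2-4-11-36-36 0-3 16-16 4-9z"/><path data-summit="50 342" data-sink="396 17" d="M38 278l-22 6 1 107 16-5 26-18 15-7 12-13 11-19 17-21-3-7-6 0-22-18-39-1z"/><path data-summit="530 459" data-sink="396 17" d="M591 402l-15 1-13 17-12 6-4 5-1 18-16 11-21-4-17-11-9-3-12-10-13-1 0 18 36 29 27 10 19 17 24 0 14-3 14-8z"/><path data-summit="57 591" data-sink="396 17" d="M32 482l-16 15 0 94 68 1 0-5-10-12-1-30 0-15 7-30-6-4-26-4z"/><path data-summit="530 459" data-sink="591 362" d="M591 372l-6 6-18 7-25 15-14 0-9 15-21-5-18-7-22 0-1 14 3 6 0 8 14 2 9 9 9 3 17 11 21 4 16-11 1-18 4-5 12-6 13-17 16-2z"/><path data-summit="117 251" data-sink="396 17" d="M143 206l-11 2-5 4-9 28 0 11-8 1-6 5-5 11-58-9-10 7 5 6 0 6 8 4 39 1 22 18 11 0 14-13 3-12 6-9 12-10 0-18 7-5 18-3-24-11-7-7z"/><path data-summit="473 41" data-sink="572 17" d="M561 16l-105 0 0 5 2 9 10 10 27 2 17 10 15 14 9 1 16-2 0-30 4-12z"/><path data-summit="488 369" data-sink="591 362" d="M488 368l-12 5-26-3-15 8-7 9 10 8 5 8 37 0 18 7 21 5 4-4 1-7 8-6 0-17-19-1z"/>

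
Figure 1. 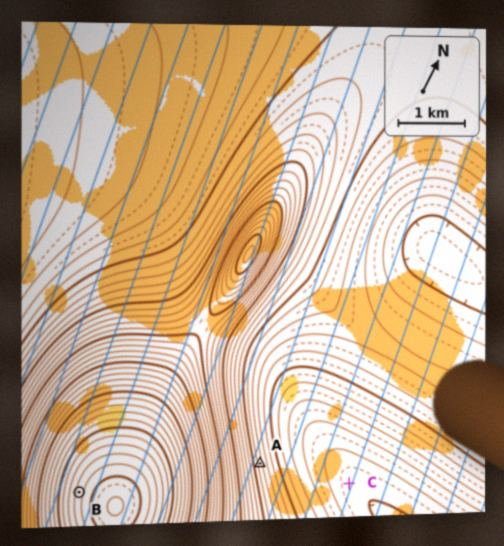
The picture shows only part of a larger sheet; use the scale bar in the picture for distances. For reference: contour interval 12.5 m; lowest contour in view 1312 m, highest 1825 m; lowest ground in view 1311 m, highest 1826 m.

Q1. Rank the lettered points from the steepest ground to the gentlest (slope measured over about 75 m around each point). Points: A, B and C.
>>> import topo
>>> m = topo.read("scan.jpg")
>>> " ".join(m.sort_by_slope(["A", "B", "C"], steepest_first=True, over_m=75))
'A B C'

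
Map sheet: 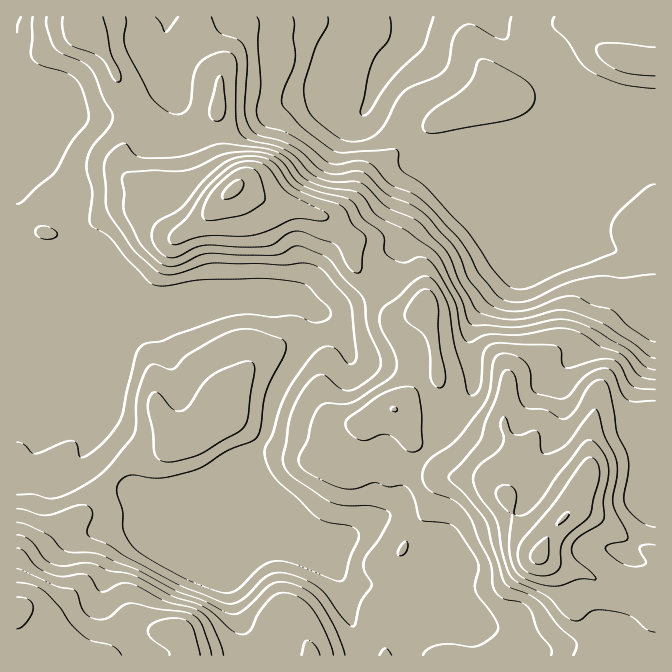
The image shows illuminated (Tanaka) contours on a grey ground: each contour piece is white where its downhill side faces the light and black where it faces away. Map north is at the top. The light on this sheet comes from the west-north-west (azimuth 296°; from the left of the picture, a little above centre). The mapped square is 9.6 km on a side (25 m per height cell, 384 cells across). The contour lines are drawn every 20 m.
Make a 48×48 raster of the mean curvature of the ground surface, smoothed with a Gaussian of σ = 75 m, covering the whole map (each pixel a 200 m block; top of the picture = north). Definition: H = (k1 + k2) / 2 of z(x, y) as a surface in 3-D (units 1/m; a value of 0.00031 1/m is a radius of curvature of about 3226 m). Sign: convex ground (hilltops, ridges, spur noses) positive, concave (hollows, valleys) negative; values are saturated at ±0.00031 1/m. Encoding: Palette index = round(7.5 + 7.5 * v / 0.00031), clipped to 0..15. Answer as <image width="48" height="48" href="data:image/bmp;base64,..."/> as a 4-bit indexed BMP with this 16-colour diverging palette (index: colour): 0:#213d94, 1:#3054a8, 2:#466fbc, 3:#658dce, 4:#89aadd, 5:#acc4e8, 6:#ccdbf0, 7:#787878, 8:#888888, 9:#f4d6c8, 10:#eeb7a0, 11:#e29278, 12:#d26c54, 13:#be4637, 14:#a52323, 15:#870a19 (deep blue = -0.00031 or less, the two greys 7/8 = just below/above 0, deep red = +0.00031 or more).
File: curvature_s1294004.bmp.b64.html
<image width="48" height="48" href="data:image/bmp;base64,Qk32BAAAAAAAAHYAAAAoAAAAMAAAADAAAAABAAQAAAAAAIAEAAATCwAAEwsAABAAAAAAAAAAlD0hAKhUMAC8b0YAzo1lAN2qiQDoxKwA8NvMAHh4eACIiIgAyNb0AKC37gB4kuIAVGzSADdGvgAjI6UAGQqHAIZomJl1RI2WV3Va62Jrhpu6ibdERIdlZpZ6l4h4rv12Z4eLyUJ6hWd2VXVnZnVUeKd5hVeKz/+3WKmbyDOrhWZVRGZmfKZFeduac1ipmt61SczNxhXMhnd3VoQTrpZ3iN66pUnMuGUQBb/9pCWZd3iIeJMWmXi826uH22v9lAAUIZ24UzVlVmd3d5mrlou5mJUzrZmmADZ3czdCJUfLmHZlMm//2ap0RdYiWIYgJnd3d1RGd1bMyoZTI4//s0VGeNhlNFUld3d4d3d3d2NounVEd5zOoQJXm6eKhVVXd3d3d3d3ZUNFmoZVZZl8+2aKlpZ724dnd3d3d3d2V2VUR4dTRrc479unQoZHu5Znd3d3d3dTeIhmRIdEnOgjntlRJldTaZZnZ3d3d3U1ebuJdZqJzdpTa/xzN0eFN6lmVDRnd2SbzLmIha3Luphkaf+lRmaYVZqYu5c0d1jO2XeGZ2douYhlVu+2Vpd5hWmXrcyjJFaahmiFanZEiIiGRM6FVodnlkZ2mpvblzOadoqFend0WKiqU7xDVndmh1RYuXis2iKrib24q2Z1bOicZK1ki3d3d3Nc6FeZujGLqprv+1Z0OfhqdJ6WnHd3d3Rd51iZqkBruUOd2WiUBPokQ6/Fand3d3U71liZm4EpyTJFiInGBPxEM5/2Rnd3d3Y6tniIirYVukIzV4rFCP6HVFv7U3d3d3dKlomZirtTmlRFiIuzPPyYh1W9cXd3d3dXZ4iau7uVeWVoqIyybcq8zcqHUnd3d3d2VWZ4qoeXZlaMuIyxSXeb3sljM3eId3d3d2VFVVV2Qzasu93EJkRXmFRVV3d3d3d3ZndlVVVVVDWIe//XRTI2mFR4iXd3d3d2UyNWZmVFZVmlN/+EZjIki7mJqXd3iHdEeFREQzRVNK+mZc1jVURDRoqXiXd4iHQ0n6U0REeFRc9mdsyHVEZ2REZ1VnZ3dlNq79ZYqrtlh651aMunRGd3dlVVRHu6h0Scz/yrvLk0ma7aqph1RXd3d3V8pnuoeGi6ib7IiZuIzsh3isgzV3d3d3Z82Vh1RpvJZEv8iJ3v//lmepUld3d3d3ZnqmiFRIqXUxX/6Yzcury2aGNHh3d3d3dleWiGZnvLqFJv/7xzM2ujNVVoh3d3d3d2eGeHaZy6y6c3//+EIUulNFZ3h3eId3d3eHd3abtzNFZmjf2XU0mYd3d3d3iIiId4iId3Z5qVREM0ICRWZTNYmIh3d3iIiId4h4d3ZFiqmIdocgNmVUI3mZmHd2Z4mXd3d4d3ZEaKl2fPkhSGRFQ2qZmZmId3h3d3d4h2VYmIdEa/lEV2RodFqpmZqruXZnd2Zoh2VZ24VWavlXd1V6lUioiIibunZ2ZURJhlNK+3VXivplimRolkWHZniah2ZmVYmqhlRb2EVnif50i4VXl1VmZoqoVWZnrf/omKq8lEVnh6yEaZZWiHZmaKuVSIVpzLlyiL/7dVZnl1eGZ5hmiZdWeKlkapeKllRSur24iYh4qFWZmZuniqhWeIdFiZq5dmeA=="/>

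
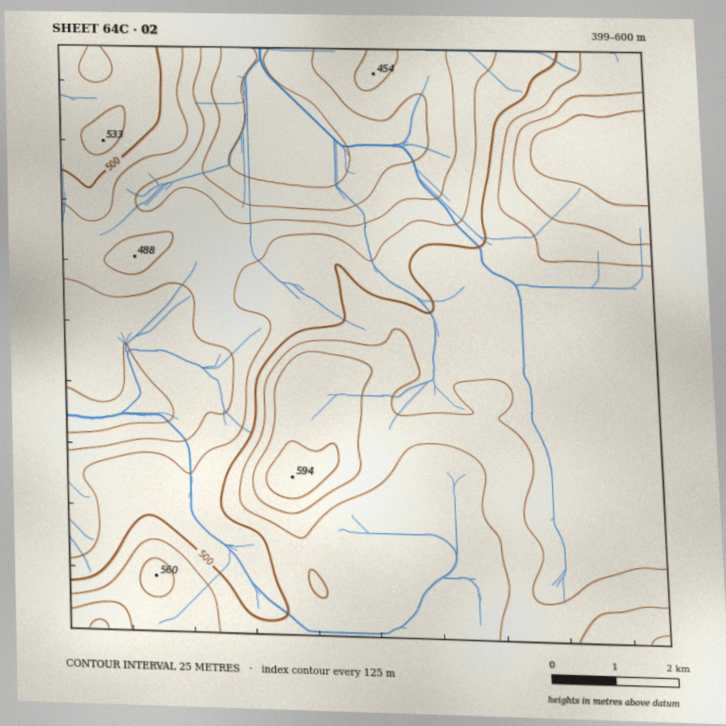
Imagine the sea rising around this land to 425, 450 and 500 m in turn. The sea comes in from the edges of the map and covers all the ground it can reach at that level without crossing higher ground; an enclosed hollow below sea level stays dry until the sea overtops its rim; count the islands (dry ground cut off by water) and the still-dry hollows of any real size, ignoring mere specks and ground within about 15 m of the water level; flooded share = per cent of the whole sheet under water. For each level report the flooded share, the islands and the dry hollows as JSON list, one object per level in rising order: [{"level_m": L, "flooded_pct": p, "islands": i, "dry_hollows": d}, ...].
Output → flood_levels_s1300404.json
[{"level_m": 425, "flooded_pct": 9, "islands": 0, "dry_hollows": 0}, {"level_m": 450, "flooded_pct": 19, "islands": 0, "dry_hollows": 0}, {"level_m": 500, "flooded_pct": 43, "islands": 0, "dry_hollows": 0}]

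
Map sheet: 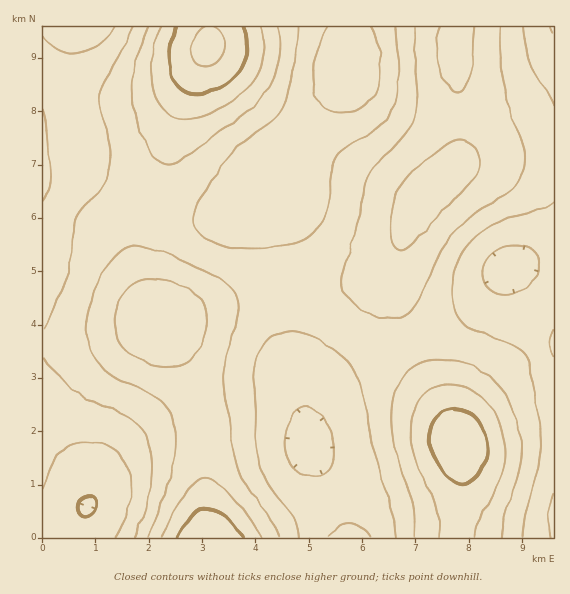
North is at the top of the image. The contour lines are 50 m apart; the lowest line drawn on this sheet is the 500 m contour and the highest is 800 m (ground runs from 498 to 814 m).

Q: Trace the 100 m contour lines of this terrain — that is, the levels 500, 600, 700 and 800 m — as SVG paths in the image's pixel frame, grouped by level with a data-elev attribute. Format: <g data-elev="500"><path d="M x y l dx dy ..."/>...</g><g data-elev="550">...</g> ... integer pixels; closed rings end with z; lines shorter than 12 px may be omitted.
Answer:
<g data-elev="500"><path d="M84 516l-3-1-2-4 1-8 5-6 7-1 4 5-1 8-4 6z"/></g><g data-elev="600"><path d="M298 537l-1-10-5-11-21-28-8-13-5-15-2-16-2-65 2-19 5-12 8-9 10-6 10-2 16 3 19 9 20 16 11 14 6 17 14 65 16 52 5 30"/><path d="M523 537l3-22 12-48 2-23-1-25-10-56-4-8-8-7-41-17-13-9-5-6-4-8-2-11 1-12 2-14 5-14 7-12 11-10 21-13 42-14 12-5"/><path d="M43 358l17 19 16 14 16 10 37 16 10 8 6 10 6 20 0 24-5 28-12 30"/><path d="M553 330l-4 15 4 11"/><path d="M43 202l6-9 2-13-5-52-3-19"/><path d="M553 105l-23-44-5-17-2-17"/><path d="M134 27l-29 53-5 15 0 14 10 40 0 12-2 12-7 15-19 21-5 8-3 11-3 33-4 18-8 20-16 29"/><path d="M396 27l3 50-2 16-3 12-5 11-9 10-35 22-9 9-5 14-3 38-4 11-5 8-7 6-8 5-24 7-37 3-14-2-12-3-13-7-7-8-4-9 3-12 14-25 19-27 14-13 28-22 10-12 6-13 5-21 5-30 1-18"/></g><g data-elev="700"><path d="M261 537l-11-18-19-24-15-13-11-5-9 4-11 11-12 20-11 25"/><path d="M474 537l5-17 17-32 6-15 3-17-1-16-6-21-13-19-16-11-18-4-15 3-13 8-8 12-5 16 1 15 3 16 24 58 1 12 0 12"/><path d="M166 367l10-1 7-2 7-4 6-7 6-10 4-12 1-11-1-9-3-7-6-7-16-11-20-7-9-1-9 2-14 7-9 13-5 16 1 17 6 12 11 11 16 7z"/><path d="M396 249l7 1 9-6 63-67 5-9 0-8-4-9-7-7-10-4-11 4-31 23-15 17-7 15-4 20 0 20 2 6z"/><path d="M162 27l-10 34-1 15 2 13 5 14 8 9 9 6 10 2 15-3 20-9 17-11 14-13 8-13 4-15 1-15-3-14"/><path d="M439 27l-2 25 3 19 8 16 5 4 4 1 4-1 4-5 6-13 2-16 1-30"/></g><g data-elev="800"><path d="M205 27l-6 3-4 6-3 7-1 8 4 11 4 3 6 2 7-2 6-4 5-5 2-7 0-6-2-8-4-5-6-3"/></g>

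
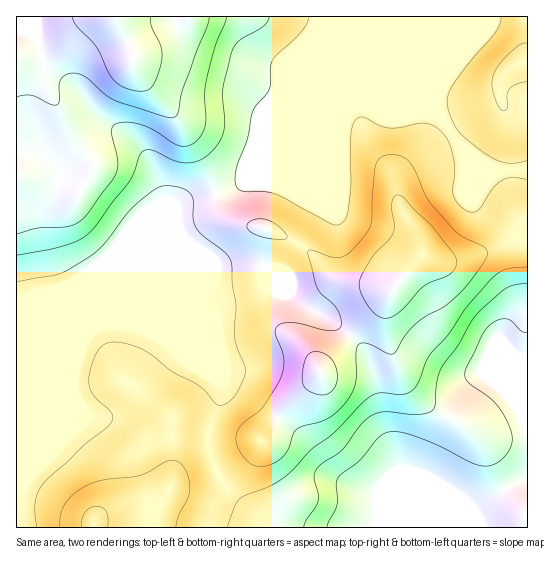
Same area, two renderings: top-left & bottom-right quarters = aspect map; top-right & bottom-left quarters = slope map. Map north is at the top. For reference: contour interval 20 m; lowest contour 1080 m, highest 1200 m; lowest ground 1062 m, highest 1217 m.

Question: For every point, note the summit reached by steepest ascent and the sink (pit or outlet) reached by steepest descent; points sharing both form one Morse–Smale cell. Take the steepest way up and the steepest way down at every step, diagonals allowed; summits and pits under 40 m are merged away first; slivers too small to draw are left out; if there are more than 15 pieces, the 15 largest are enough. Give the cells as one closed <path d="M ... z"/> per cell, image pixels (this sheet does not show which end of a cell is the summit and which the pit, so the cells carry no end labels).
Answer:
<path d="M365 108l-6 0-8 4-6 11-32 32-67 26-20 11-39 8-9 4-3 3-34 82-36 36 29 3 21 8 12 8 16 17 23 12 15 12-1 16-12 33 1 17 8 23 7 11 45 43 212 0-5-18 38-26 14-6 0-308-29 1-10-6-27-18-14-20-11-10-20-1-7 3-19 0z"/><path d="M527 16l-511 1 1 511 4-1 0-37 11-21 48-119 9-15 14-8 38-38 34-82 12-7 39-8 20-11 67-26 32-32 6-11 8-4 10 1 22 10 19 0 7-3 20 1 11 10 14 20 27 18 10 6 28-2z"/><path d="M118 325l-12 0-9 4-9 8-8 13-48 119-11 21 0 37 246 1-9-12-21-17-13-14-7-11-8-23-1-17 12-33 1-16-15-12-23-12-16-17-12-8-10-5z"/><path d="M527 479l-13 5-38 26 0 5 6 13 46-1z"/>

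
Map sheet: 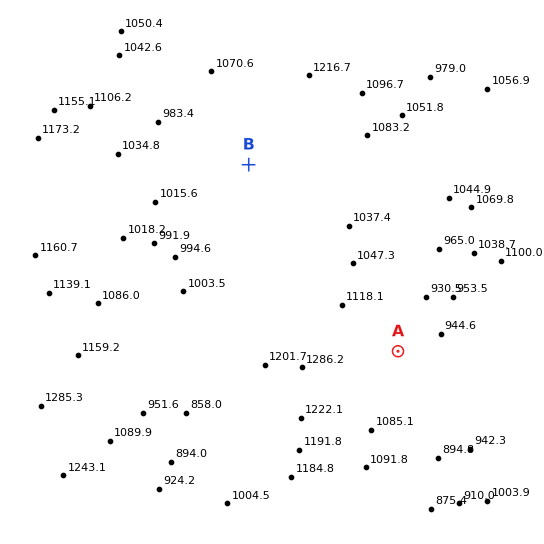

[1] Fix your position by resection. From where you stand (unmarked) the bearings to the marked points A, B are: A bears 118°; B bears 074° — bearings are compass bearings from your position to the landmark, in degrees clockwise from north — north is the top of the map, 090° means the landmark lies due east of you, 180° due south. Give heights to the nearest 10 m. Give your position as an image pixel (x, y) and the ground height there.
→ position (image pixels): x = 118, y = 202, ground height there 1020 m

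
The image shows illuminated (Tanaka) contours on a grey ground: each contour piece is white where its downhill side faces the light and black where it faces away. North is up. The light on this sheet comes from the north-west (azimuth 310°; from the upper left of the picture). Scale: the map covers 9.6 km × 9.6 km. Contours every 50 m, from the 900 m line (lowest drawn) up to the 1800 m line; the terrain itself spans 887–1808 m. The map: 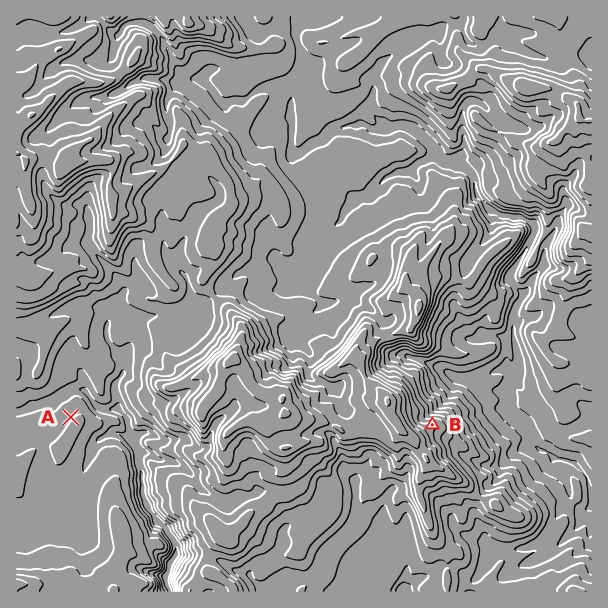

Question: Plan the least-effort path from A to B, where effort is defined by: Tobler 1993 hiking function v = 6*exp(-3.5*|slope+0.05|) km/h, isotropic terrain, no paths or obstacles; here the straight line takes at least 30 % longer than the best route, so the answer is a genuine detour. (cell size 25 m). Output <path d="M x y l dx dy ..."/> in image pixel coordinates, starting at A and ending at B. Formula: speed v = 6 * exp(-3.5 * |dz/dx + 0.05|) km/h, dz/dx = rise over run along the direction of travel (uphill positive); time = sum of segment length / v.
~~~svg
<path d="M71 417l1-1 9-5 2 0 18 9 3 0 24 12 1 0 3-1 6 3 2 3 0 6 1 3 2 1 9 5 3 3 30 15 18 18 18 9 7 0 9-5 14 0 6-3 28 0 18-9 12-12 6-3 5-6 6-3 1-1 2-3 0-6 3-2 3 2 7 0 12-6 18 0 15 7 3 0 6-3 3 0 12 6 3-1 2 0 4-9 0-3 2 1 0-7 1-3 3-3"/>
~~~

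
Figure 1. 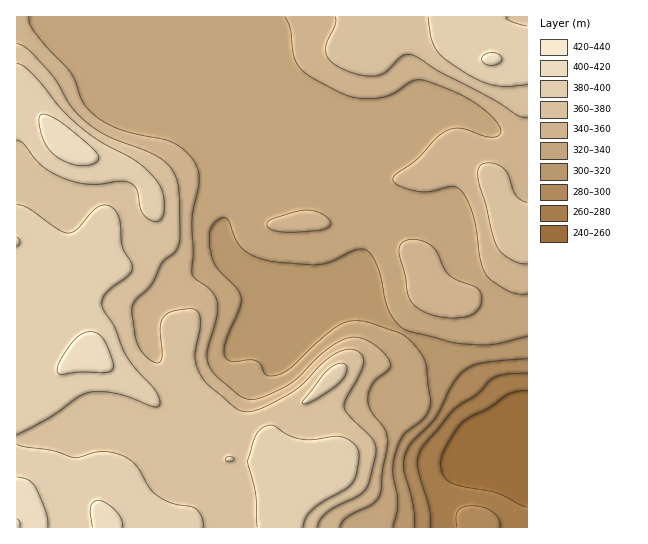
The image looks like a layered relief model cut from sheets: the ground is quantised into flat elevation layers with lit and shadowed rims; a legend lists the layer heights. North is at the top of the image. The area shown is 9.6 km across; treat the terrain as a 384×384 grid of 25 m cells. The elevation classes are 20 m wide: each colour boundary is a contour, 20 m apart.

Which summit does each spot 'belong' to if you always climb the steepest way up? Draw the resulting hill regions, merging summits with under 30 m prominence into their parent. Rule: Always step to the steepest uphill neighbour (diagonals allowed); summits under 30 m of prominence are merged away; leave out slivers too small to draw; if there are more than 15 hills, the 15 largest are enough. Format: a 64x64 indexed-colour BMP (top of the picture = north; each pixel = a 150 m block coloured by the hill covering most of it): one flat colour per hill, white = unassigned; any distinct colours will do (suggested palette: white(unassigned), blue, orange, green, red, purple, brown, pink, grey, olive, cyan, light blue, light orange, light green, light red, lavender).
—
<image width="64" height="64" href="data:image/bmp;base64,Qk12CAAAAAAAAHYAAAAoAAAAQAAAAEAAAAABAAQAAAAAAAAIAAATCwAAEwsAABAAAAAAAAAA////ALR3HwAOf/8ALKAsACgn1gC9Z5QAS1aMAMJ34wB/f38AIr28AM++FwDox64AeLv/AIrfmACWmP8A1bDFABEREREREREREREREREREREREREREREREREREREREREREREREREREREREREREREREREREREREREREREREREREREREREREREREREREREREREREREREREREREREREREREREREREREREREREREREREREREREREREREREREREREREREREREREREREREREREREREREREREREREREREREREREREREREREREREREREREREREREREREREREREREREREREREREREREREREREREREREREREREREREREREREREREREREREREREREREREREREREREREREREREREREREREREREREREREREREREREREREREREREREREREREREREREREREREREREREREREREREREREREREREREREREREREREREREREREREREREREREREREREREREREREREREREREREREREREREREREREREREREREREREREREREREREREREREREREREREREREREREREREREREREREREREREREREREREREREREREREREiERERERERERERERERERERERERERERERERERERERERIiIRERERERERERERERERERERERERERERERERERERERIiIhEREREREREREREREREREREREREREREREREREREREiIiEREREREREREREREREREREREREREREREREREREREiIiIREREREREREREREREREREREREREREREREREREREiIiIhEREREREREREREREREREREREREREREREREREREiIiIiEREREREREREREREREREREREREREREREREREREiIiIiIREREREREREREREREREREREREREREREREREREiIiIiIhEREREREREREREREREREREREREREREREREREiIiIiIiEREREREREREREREREREREREREREREREREREiIiIiIiIRERERERERERERERERERERERERERERERERIiIiIiIiIhERERERERERERERERERERERERERERERERIiIiIiIiIiERERERERERERERERERERERERERERERESIiIiIiIiIiIRERERERERERERERERERERERERERERMiIiIiIiIiIiIhERERERERERERERERERERERERETMzIiIiIiIiIiIiIiEREREREREREREREREREREREREzMyIiIiIiIiIiIiIiIRERERERERERERERERERERERMzIiIiIiIiIiIiIiIiIhEREREREREREREREREREREzMyIiIiIiIiIiIiIiIiIiERERERERERERERERERERMzMiIiIiIiIiIiIiIiIiIiIRERERERERERETMzMREzMyIiIiIiIiIiIiIiIiIiIiIhERERERERERETMzMzMzMiIiIiIiIiIiIiIiIiIiIiIiERERERERERETMzMzMzMiIiIiIiIiIiIiIiIiIiIiIiIRERERERERETMzMzMzMiIiIiIiIiIiIiIiIiIiIiIiIhERERERERETMzMzMzMyIiIiIiIiIiIiIiIiIiIiIiIiERERERERERMzMzMzMyIiIiIiIiIiIiIiIiIiIiIiIiIREREREREREzMzMzMzIiIiIiIiIiIiIiIiIiIiIiIiIhEREREREREzMzMzMzMiIiIiIiIiIiIiIiIiIiIiIiIiERERERERETMzMzMzMzIiIiIiIiIiIiIiIiIiIiIiIiIRERERERETMzMzMzMzMiIiIiIiIiIiIiIiIiIiIiIiIjMzMzMzMzMzMzMzMzMzIiIiIiIiIiIiIiIiIiIiIiIiMzMzMzMzMzMzMzMzMzMiIiIiIiIiIiIiIiIiIiIiIiIzMzMzMzMzMzMzMzMzMiIiIiIiIiIiIiIiIiIiIiIiIjMzMzMzMzMzMzMzMzMyIiIiIiIiIiIiIiIiIiIiIiIiMzMzMzMzMzMzMzMzMxIiIiIiIiIiIiIiIiIiIiIiIiIzMzMzMzMzMzMzMzMzEiIiIiIiIiIiIiIiIiIiIiIiIjMzMzMzMzMzMzMzMzESIiIiIiIiIiIiIiIiIiIiIiIiMzMzMzMzMzMzMzMzMRIiIiIiIiIiIiIiIiIiIiIiIiIzMzMzMzMzMzMzMzMxEiIiIiIiIiIiIiIiIiIiIiIiIjMzMzMzMzMzMzMzMxESIiIiIiIiIiIiIiIiIiIiIiIiMzMzMzMzMzMzERERERIiIiIiIiIiIiIiIiIiIiIiIiIzMzMzMzMzMzEREREREiIiIiIiIiIiIiIiIiIiIiIiIjMzMzMzMzMzERERERESIiIiIiIiIiIiIiIiIiIiIiIiMzMzMzMzMzERERERERIiIiIiIiIiIiIiIiIiIiIiIiIzMzMzMzMzEREREREREiIiIiIiIiIiIiIiIiIiIiIiIjMzMzMzMzERERERERESIiIiIiIiIiIiIiIiIiIiIiIiMzMzMzMzERERERERERIiIiIiIiIiIiIiIiIiIiIiIiIzMzMzMzEREREREREREiIiIiIiIiIiIiIiIiIiIiIiIjMzMzMzEREREREREREiIiIiIiIiIiIiIiIiIiIiIiIiMzMzMzERERERERERESIiIiIiIiIiIiIiIiIiIiIiIiIzMzMzERERERERERERIiIiIiIiIiIiIiIiIiIiIiIiIjMzMxEREREREREREREiIiIiIiIiIiIiIiIiIiIiIiIi"/>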